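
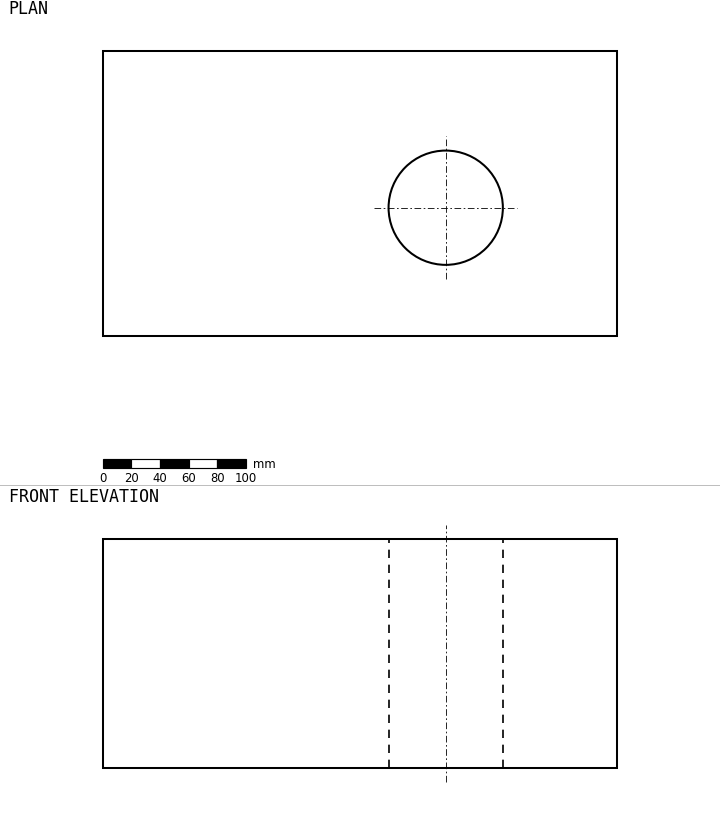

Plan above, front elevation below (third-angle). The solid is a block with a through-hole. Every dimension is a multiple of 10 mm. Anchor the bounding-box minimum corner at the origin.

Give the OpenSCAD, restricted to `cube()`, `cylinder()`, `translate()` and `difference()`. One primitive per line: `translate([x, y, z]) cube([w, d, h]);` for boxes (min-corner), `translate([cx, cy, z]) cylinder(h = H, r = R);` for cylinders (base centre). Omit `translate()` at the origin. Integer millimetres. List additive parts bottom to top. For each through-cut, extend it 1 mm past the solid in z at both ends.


difference() {
  cube([360, 200, 160]);
  translate([240, 90, -1]) cylinder(h = 162, r = 40);
}


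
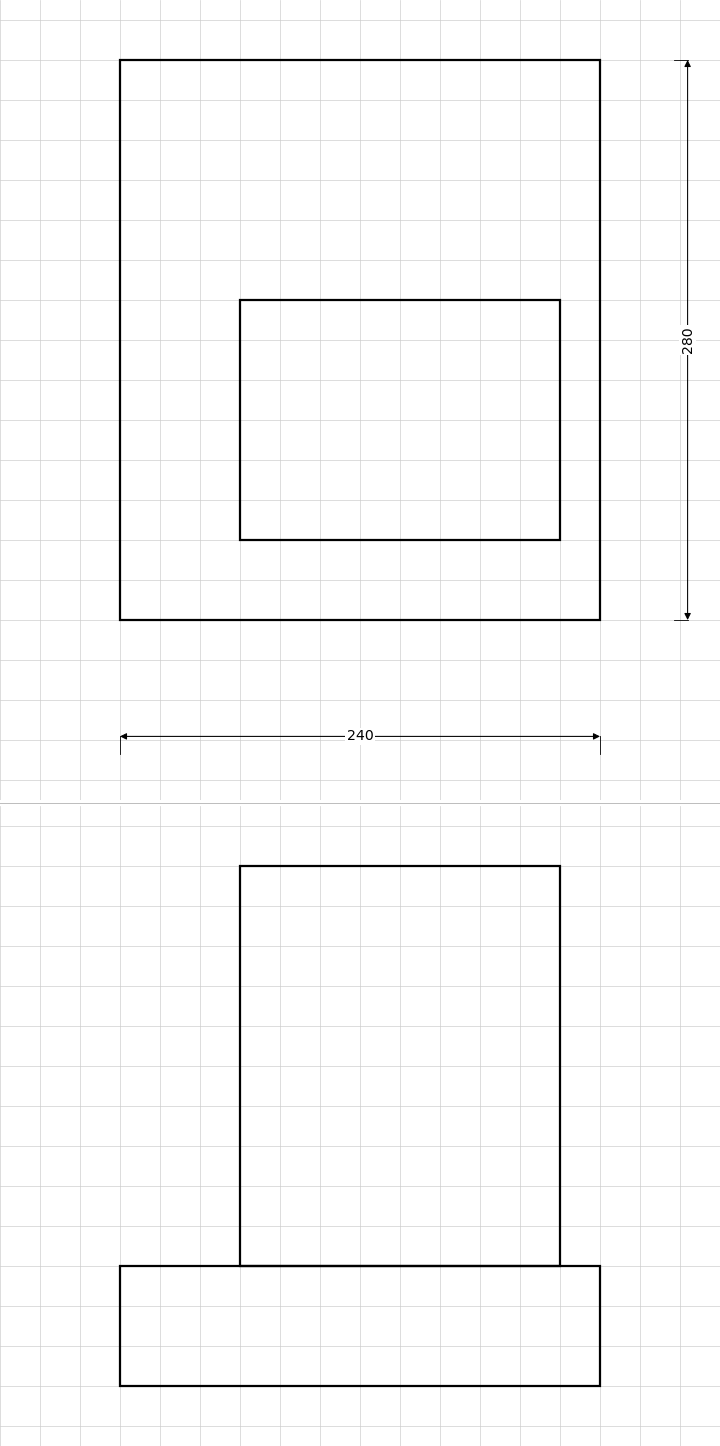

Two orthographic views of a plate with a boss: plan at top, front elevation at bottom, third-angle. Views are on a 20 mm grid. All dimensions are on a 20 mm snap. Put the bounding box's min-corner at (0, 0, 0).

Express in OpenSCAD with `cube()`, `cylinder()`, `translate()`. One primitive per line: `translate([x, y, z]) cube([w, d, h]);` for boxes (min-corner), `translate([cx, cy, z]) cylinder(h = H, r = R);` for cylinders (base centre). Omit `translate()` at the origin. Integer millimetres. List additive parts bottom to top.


cube([240, 280, 60]);
translate([60, 40, 60]) cube([160, 120, 200]);


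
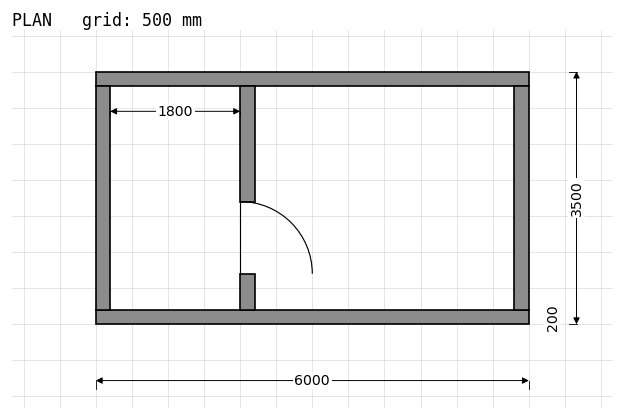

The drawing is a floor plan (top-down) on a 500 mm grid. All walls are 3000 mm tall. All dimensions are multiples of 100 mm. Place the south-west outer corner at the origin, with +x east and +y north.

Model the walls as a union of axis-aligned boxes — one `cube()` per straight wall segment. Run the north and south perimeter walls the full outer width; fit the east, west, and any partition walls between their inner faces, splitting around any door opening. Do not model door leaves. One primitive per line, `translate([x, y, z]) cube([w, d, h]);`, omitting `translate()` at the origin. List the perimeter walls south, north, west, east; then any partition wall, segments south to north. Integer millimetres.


cube([6000, 200, 3000]);
translate([0, 3300, 0]) cube([6000, 200, 3000]);
translate([0, 200, 0]) cube([200, 3100, 3000]);
translate([5800, 200, 0]) cube([200, 3100, 3000]);
translate([2000, 200, 0]) cube([200, 500, 3000]);
translate([2000, 1700, 0]) cube([200, 1600, 3000]);


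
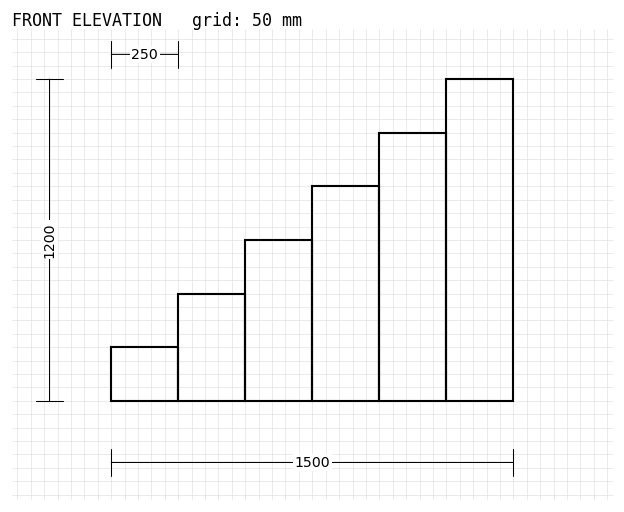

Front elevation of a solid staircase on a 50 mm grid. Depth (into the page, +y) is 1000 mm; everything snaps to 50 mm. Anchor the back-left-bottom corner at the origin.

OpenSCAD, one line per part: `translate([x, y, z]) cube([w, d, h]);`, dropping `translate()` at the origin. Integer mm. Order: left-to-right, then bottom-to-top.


cube([250, 1000, 200]);
translate([250, 0, 0]) cube([250, 1000, 400]);
translate([500, 0, 0]) cube([250, 1000, 600]);
translate([750, 0, 0]) cube([250, 1000, 800]);
translate([1000, 0, 0]) cube([250, 1000, 1000]);
translate([1250, 0, 0]) cube([250, 1000, 1200]);


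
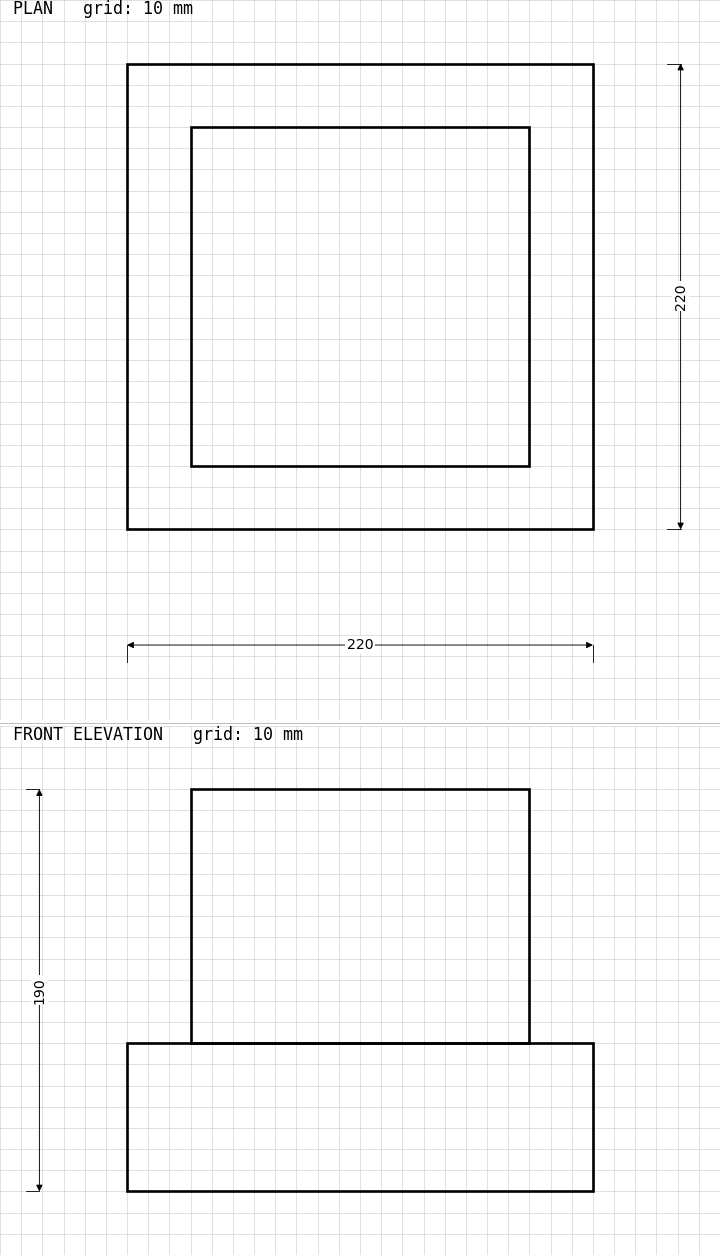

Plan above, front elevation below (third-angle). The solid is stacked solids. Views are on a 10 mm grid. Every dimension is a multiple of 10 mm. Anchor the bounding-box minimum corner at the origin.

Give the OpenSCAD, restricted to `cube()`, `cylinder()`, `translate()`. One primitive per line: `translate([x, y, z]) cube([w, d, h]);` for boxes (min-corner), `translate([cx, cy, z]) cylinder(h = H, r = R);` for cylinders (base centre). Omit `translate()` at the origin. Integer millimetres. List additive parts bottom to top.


cube([220, 220, 70]);
translate([30, 30, 70]) cube([160, 160, 120]);


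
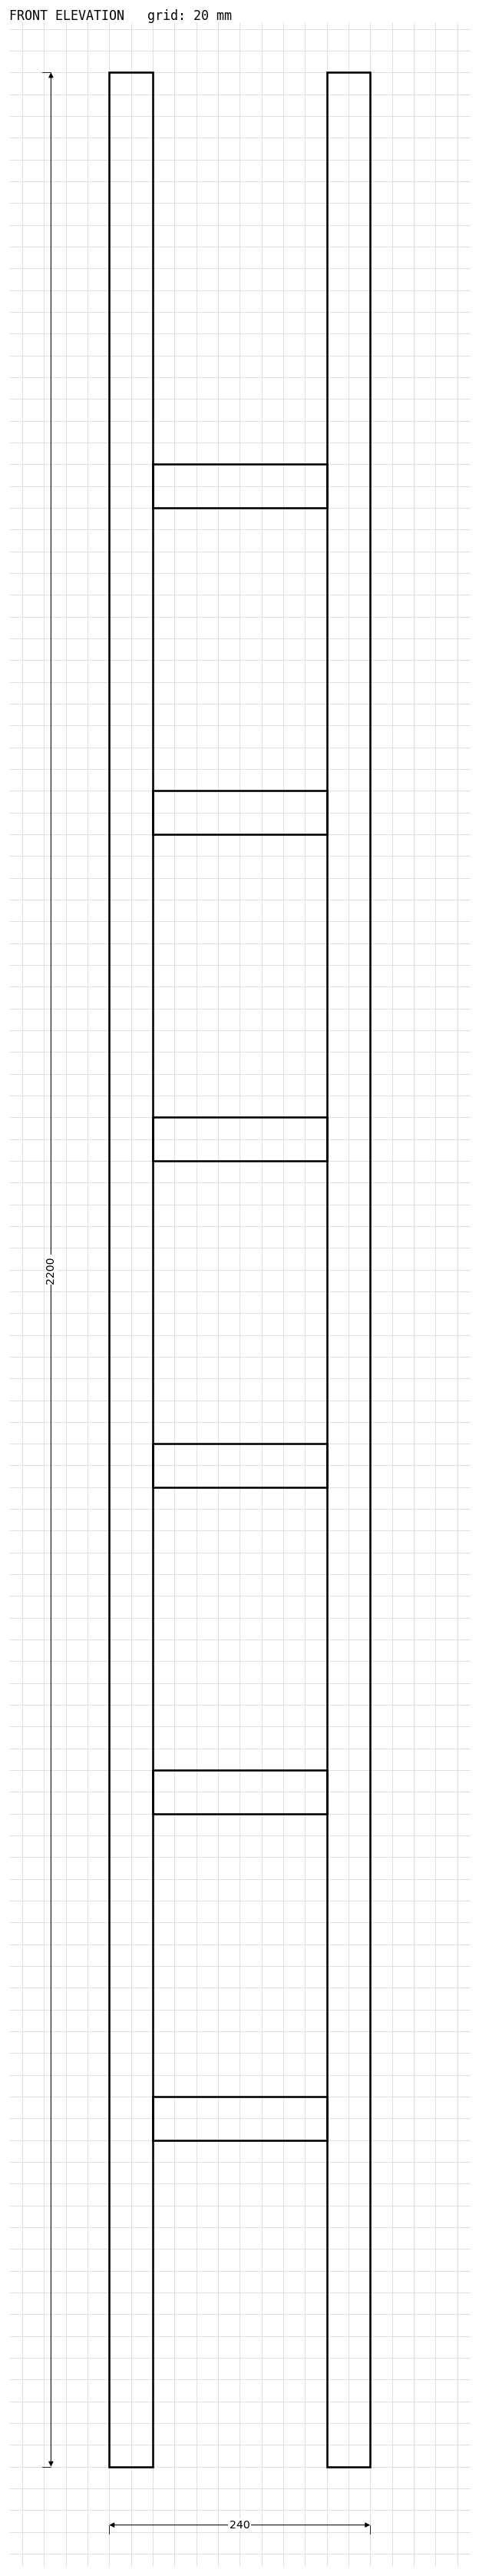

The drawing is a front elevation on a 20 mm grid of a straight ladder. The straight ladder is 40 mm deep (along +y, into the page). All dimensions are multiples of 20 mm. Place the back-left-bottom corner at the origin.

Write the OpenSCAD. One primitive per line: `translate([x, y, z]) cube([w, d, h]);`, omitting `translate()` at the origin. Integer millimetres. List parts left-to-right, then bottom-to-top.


cube([40, 40, 2200]);
translate([40, 0, 300]) cube([160, 40, 40]);
translate([40, 0, 600]) cube([160, 40, 40]);
translate([40, 0, 900]) cube([160, 40, 40]);
translate([40, 0, 1200]) cube([160, 40, 40]);
translate([40, 0, 1500]) cube([160, 40, 40]);
translate([40, 0, 1800]) cube([160, 40, 40]);
translate([200, 0, 0]) cube([40, 40, 2200]);


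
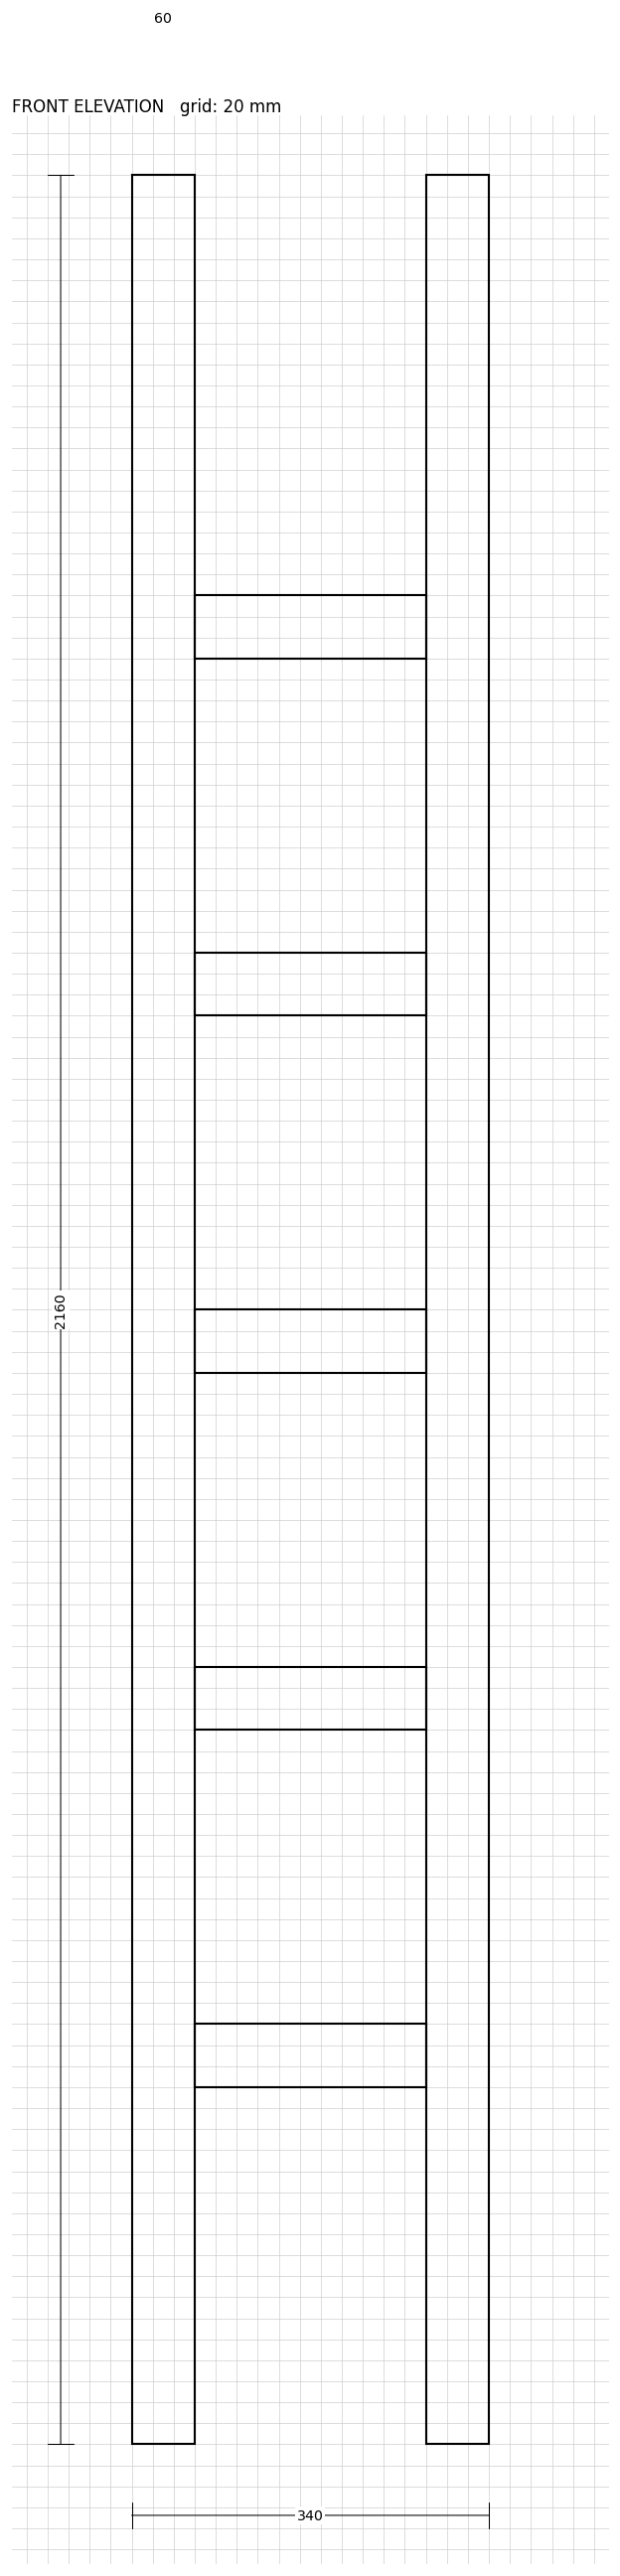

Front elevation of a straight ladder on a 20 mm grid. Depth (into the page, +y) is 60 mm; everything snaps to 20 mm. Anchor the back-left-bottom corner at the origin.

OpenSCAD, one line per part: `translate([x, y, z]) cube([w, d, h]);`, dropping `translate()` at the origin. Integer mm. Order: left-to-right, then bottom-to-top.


cube([60, 60, 2160]);
translate([60, 0, 340]) cube([220, 60, 60]);
translate([60, 0, 680]) cube([220, 60, 60]);
translate([60, 0, 1020]) cube([220, 60, 60]);
translate([60, 0, 1360]) cube([220, 60, 60]);
translate([60, 0, 1700]) cube([220, 60, 60]);
translate([280, 0, 0]) cube([60, 60, 2160]);


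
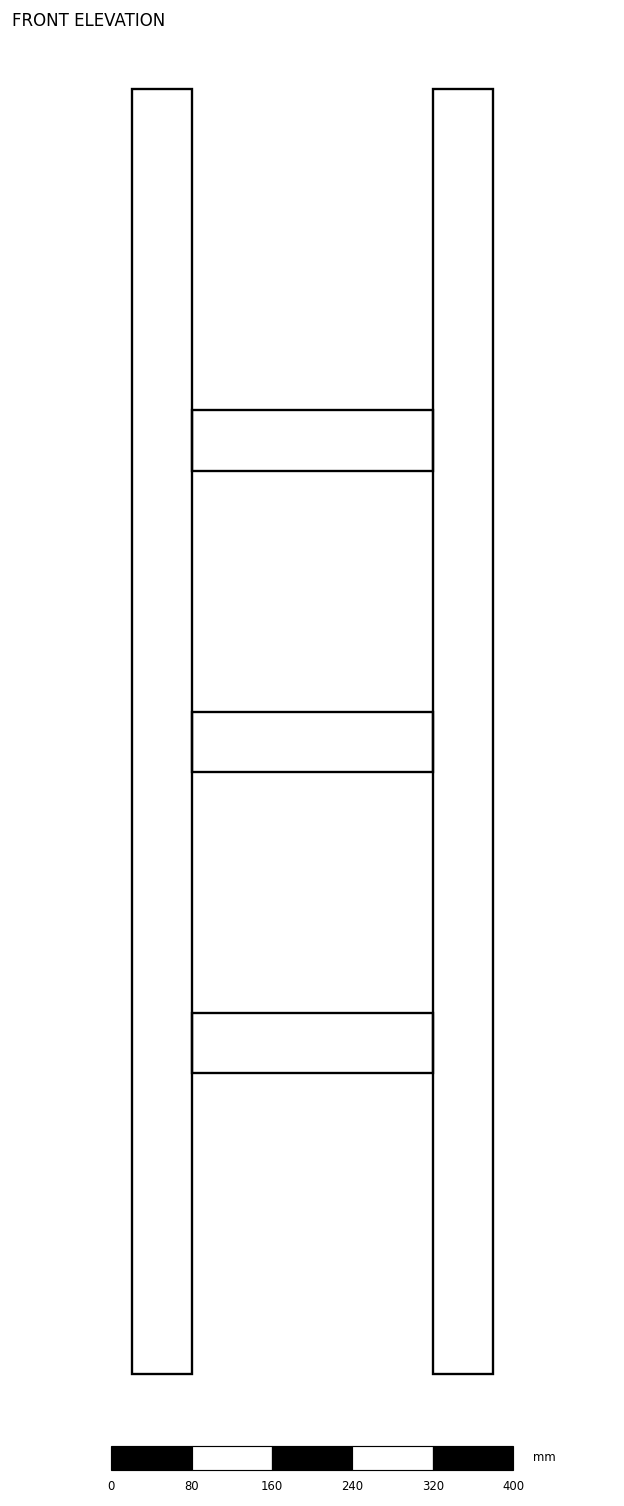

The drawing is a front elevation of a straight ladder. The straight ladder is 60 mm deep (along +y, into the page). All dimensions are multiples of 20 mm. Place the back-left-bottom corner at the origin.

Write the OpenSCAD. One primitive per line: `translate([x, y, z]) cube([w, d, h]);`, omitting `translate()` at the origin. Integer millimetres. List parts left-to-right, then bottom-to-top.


cube([60, 60, 1280]);
translate([60, 0, 300]) cube([240, 60, 60]);
translate([60, 0, 600]) cube([240, 60, 60]);
translate([60, 0, 900]) cube([240, 60, 60]);
translate([300, 0, 0]) cube([60, 60, 1280]);


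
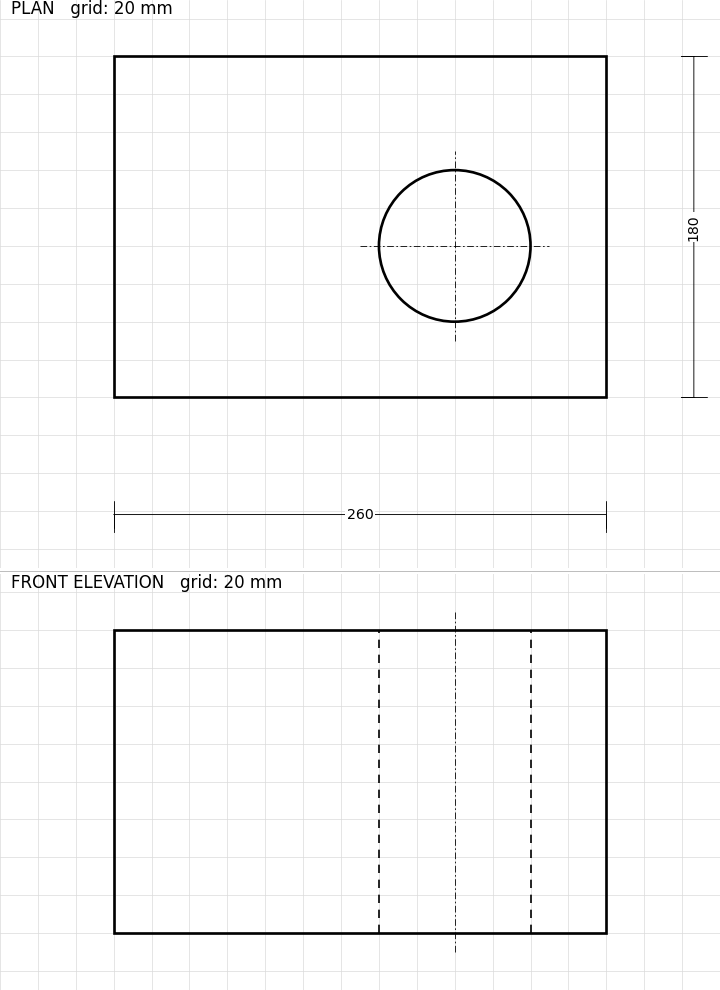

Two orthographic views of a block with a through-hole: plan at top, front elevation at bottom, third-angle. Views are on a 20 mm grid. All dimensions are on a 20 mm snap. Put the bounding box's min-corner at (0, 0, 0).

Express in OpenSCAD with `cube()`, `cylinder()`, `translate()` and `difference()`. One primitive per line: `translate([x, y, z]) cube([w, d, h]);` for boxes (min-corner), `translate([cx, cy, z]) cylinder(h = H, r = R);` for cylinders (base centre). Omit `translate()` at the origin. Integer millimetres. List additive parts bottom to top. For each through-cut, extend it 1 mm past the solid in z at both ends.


difference() {
  cube([260, 180, 160]);
  translate([180, 80, -1]) cylinder(h = 162, r = 40);
}


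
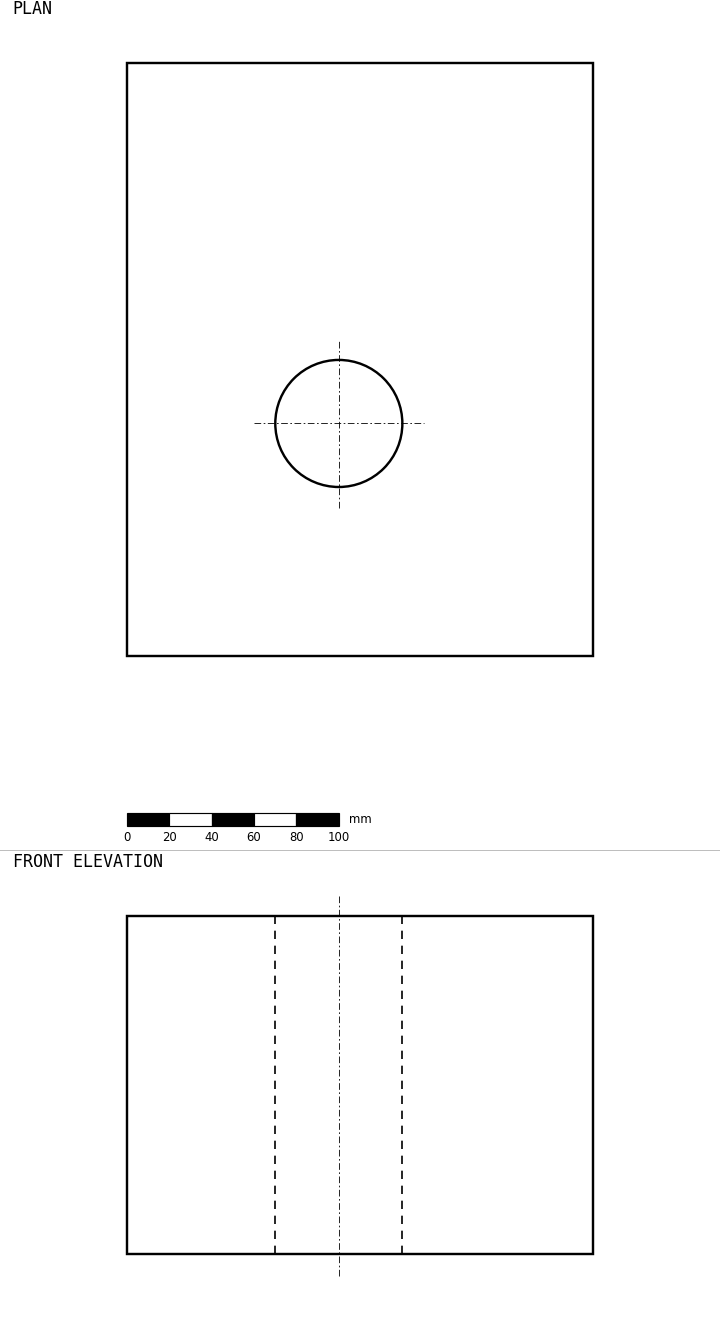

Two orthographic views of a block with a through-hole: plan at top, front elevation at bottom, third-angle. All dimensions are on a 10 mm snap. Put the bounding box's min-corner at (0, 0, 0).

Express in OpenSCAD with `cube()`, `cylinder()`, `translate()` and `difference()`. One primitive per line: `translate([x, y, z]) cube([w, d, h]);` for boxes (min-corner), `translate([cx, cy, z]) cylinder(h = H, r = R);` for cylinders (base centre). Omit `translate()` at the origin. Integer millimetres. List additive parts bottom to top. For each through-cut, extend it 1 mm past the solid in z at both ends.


difference() {
  cube([220, 280, 160]);
  translate([100, 110, -1]) cylinder(h = 162, r = 30);
}


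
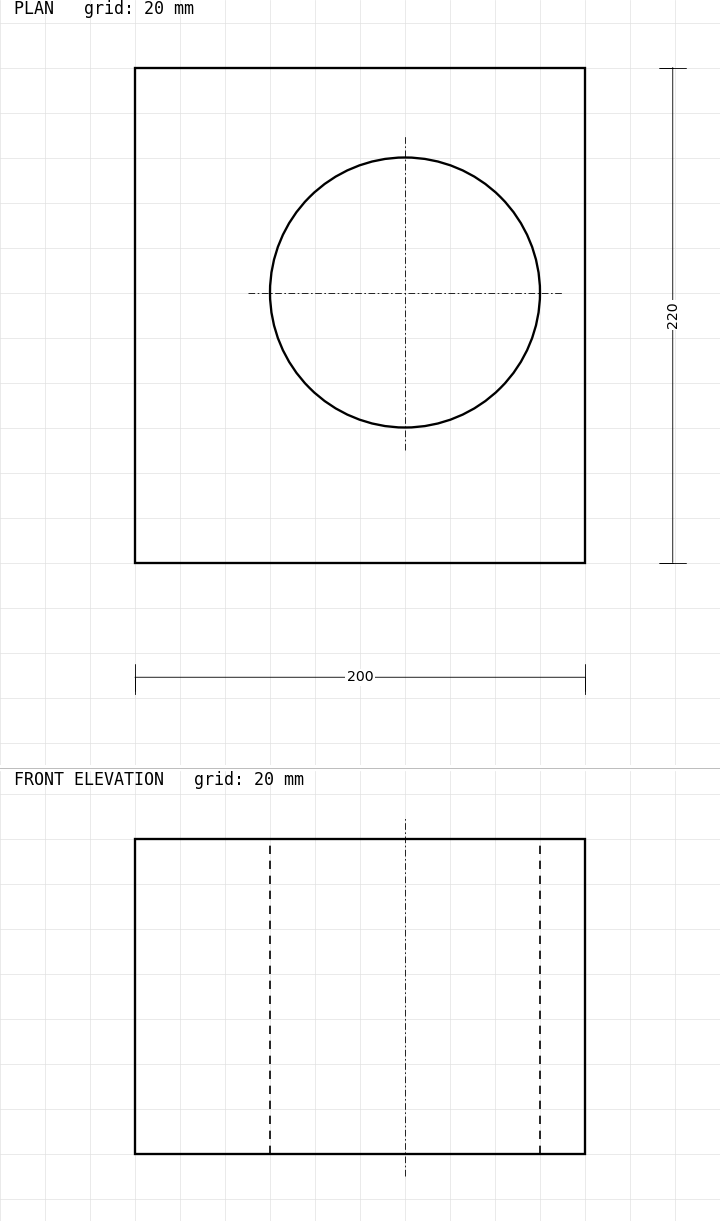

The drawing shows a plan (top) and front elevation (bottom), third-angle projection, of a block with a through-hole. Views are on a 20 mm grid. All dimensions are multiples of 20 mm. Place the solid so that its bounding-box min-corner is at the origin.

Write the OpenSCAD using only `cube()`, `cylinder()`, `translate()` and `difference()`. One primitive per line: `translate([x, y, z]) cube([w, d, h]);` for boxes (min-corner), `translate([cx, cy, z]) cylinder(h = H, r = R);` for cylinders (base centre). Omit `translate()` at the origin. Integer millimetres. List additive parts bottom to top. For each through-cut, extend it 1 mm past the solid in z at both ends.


difference() {
  cube([200, 220, 140]);
  translate([120, 120, -1]) cylinder(h = 142, r = 60);
}


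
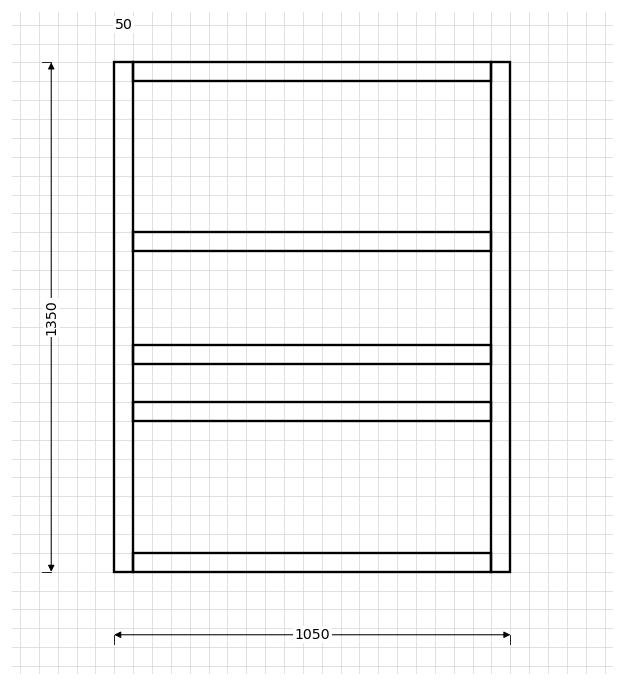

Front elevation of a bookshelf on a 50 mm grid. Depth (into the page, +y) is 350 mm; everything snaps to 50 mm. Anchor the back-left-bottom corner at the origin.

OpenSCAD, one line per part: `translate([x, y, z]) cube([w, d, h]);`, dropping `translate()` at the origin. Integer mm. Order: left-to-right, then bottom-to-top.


cube([50, 350, 1350]);
translate([50, 0, 0]) cube([950, 350, 50]);
translate([50, 0, 400]) cube([950, 350, 50]);
translate([50, 0, 550]) cube([950, 350, 50]);
translate([50, 0, 850]) cube([950, 350, 50]);
translate([50, 0, 1300]) cube([950, 350, 50]);
translate([1000, 0, 0]) cube([50, 350, 1350]);


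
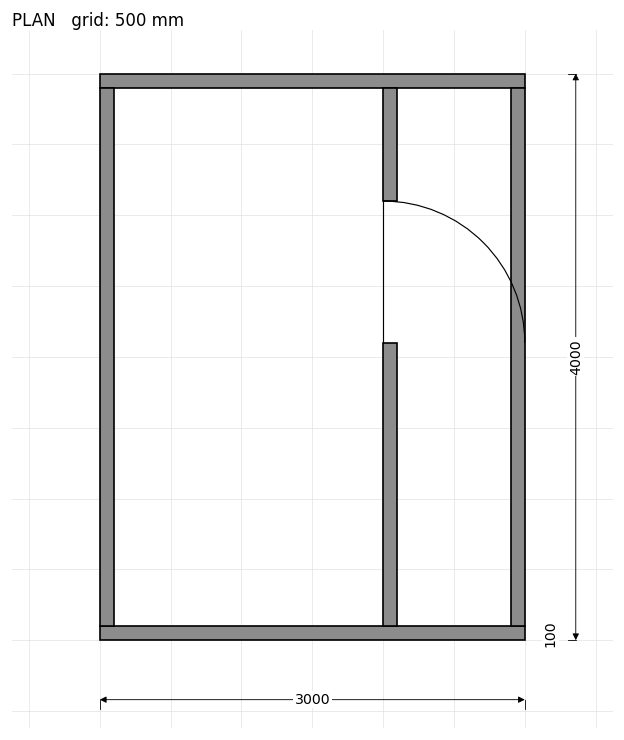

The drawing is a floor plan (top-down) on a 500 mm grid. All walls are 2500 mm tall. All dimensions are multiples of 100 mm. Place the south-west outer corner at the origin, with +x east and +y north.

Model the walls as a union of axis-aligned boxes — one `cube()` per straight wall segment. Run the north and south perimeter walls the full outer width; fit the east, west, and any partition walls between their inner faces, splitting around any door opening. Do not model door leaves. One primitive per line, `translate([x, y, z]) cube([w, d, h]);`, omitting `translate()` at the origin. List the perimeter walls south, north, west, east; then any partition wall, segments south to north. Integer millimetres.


cube([3000, 100, 2500]);
translate([0, 3900, 0]) cube([3000, 100, 2500]);
translate([0, 100, 0]) cube([100, 3800, 2500]);
translate([2900, 100, 0]) cube([100, 3800, 2500]);
translate([2000, 100, 0]) cube([100, 2000, 2500]);
translate([2000, 3100, 0]) cube([100, 800, 2500]);


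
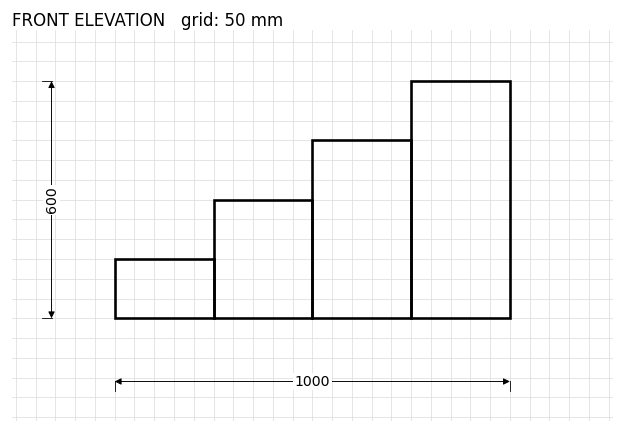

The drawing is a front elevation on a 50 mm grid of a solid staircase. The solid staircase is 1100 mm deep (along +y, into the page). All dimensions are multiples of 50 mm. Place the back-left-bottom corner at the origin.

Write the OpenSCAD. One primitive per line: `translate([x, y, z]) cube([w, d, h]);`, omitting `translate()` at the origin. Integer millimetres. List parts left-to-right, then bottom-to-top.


cube([250, 1100, 150]);
translate([250, 0, 0]) cube([250, 1100, 300]);
translate([500, 0, 0]) cube([250, 1100, 450]);
translate([750, 0, 0]) cube([250, 1100, 600]);


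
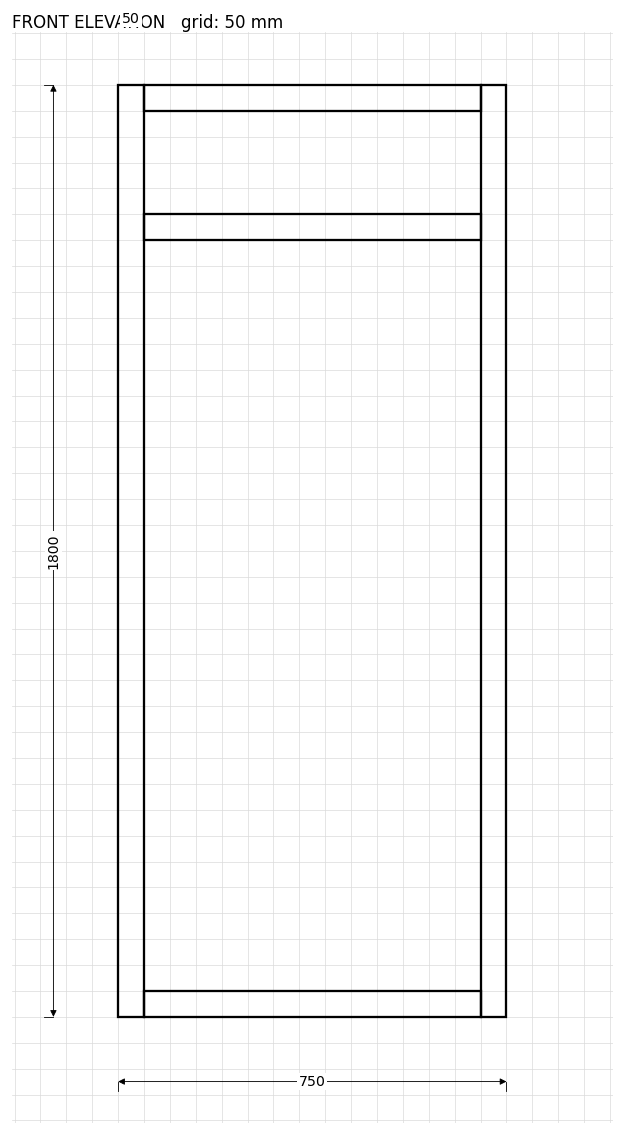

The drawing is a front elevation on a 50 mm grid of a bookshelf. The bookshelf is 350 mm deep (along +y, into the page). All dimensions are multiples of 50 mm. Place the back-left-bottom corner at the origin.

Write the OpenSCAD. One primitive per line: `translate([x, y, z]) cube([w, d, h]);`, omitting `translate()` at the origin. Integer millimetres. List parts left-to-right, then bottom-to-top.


cube([50, 350, 1800]);
translate([50, 0, 0]) cube([650, 350, 50]);
translate([50, 0, 1500]) cube([650, 350, 50]);
translate([50, 0, 1750]) cube([650, 350, 50]);
translate([700, 0, 0]) cube([50, 350, 1800]);


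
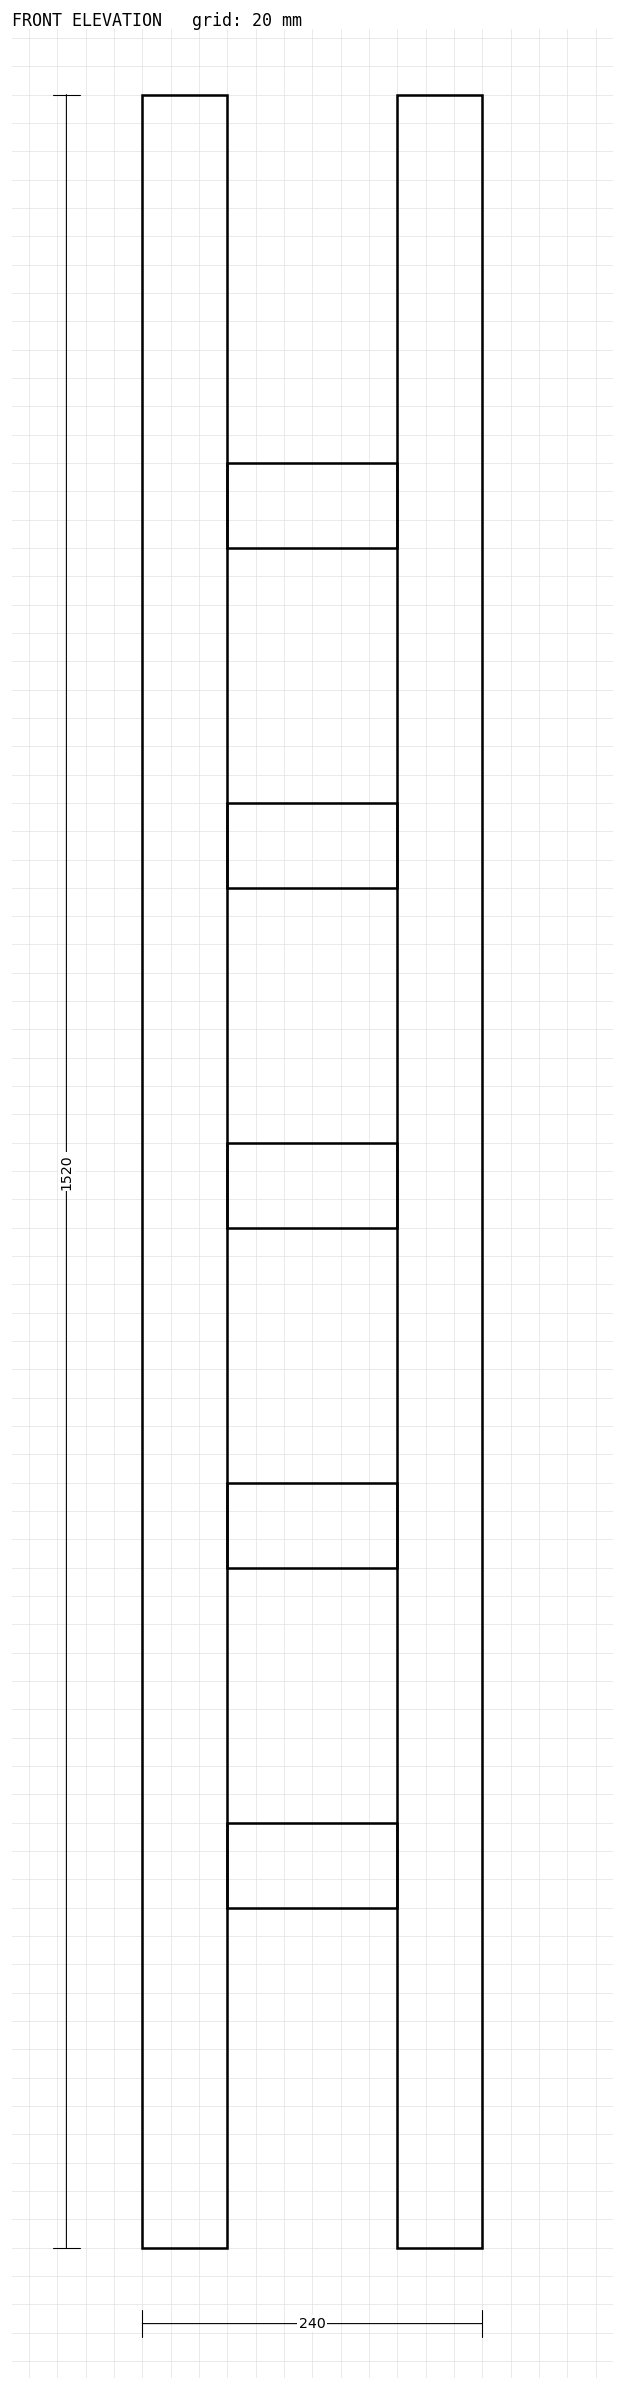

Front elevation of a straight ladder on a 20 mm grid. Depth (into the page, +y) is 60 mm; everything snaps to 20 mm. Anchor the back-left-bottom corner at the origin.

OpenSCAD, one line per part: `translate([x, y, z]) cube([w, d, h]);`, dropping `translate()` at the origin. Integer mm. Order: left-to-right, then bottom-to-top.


cube([60, 60, 1520]);
translate([60, 0, 240]) cube([120, 60, 60]);
translate([60, 0, 480]) cube([120, 60, 60]);
translate([60, 0, 720]) cube([120, 60, 60]);
translate([60, 0, 960]) cube([120, 60, 60]);
translate([60, 0, 1200]) cube([120, 60, 60]);
translate([180, 0, 0]) cube([60, 60, 1520]);


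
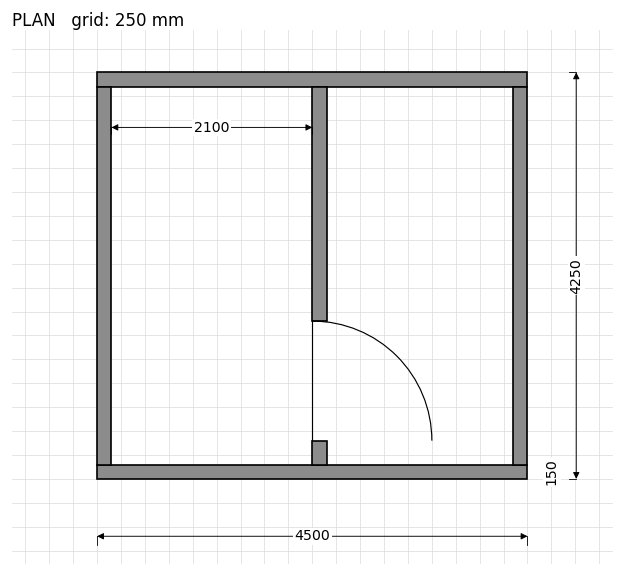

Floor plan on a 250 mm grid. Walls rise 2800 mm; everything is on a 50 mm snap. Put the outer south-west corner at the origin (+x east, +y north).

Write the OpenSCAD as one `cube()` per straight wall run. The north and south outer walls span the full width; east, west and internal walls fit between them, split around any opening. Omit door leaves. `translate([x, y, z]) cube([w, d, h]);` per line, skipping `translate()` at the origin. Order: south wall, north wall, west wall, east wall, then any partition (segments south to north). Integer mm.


cube([4500, 150, 2800]);
translate([0, 4100, 0]) cube([4500, 150, 2800]);
translate([0, 150, 0]) cube([150, 3950, 2800]);
translate([4350, 150, 0]) cube([150, 3950, 2800]);
translate([2250, 150, 0]) cube([150, 250, 2800]);
translate([2250, 1650, 0]) cube([150, 2450, 2800]);


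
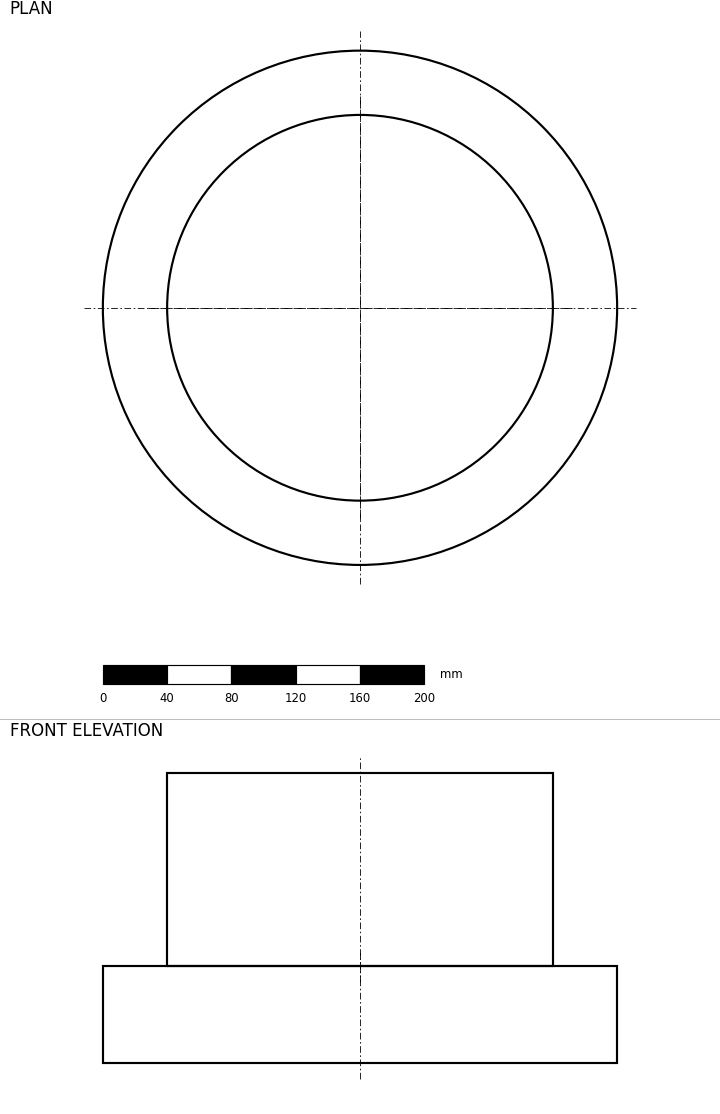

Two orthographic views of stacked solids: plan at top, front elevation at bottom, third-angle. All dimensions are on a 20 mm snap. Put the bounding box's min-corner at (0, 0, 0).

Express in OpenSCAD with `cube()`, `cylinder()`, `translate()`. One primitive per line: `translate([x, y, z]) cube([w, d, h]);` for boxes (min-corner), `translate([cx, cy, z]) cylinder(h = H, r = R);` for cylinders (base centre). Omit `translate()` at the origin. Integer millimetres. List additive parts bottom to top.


translate([160, 160, 0]) cylinder(h = 60, r = 160);
translate([160, 160, 60]) cylinder(h = 120, r = 120);


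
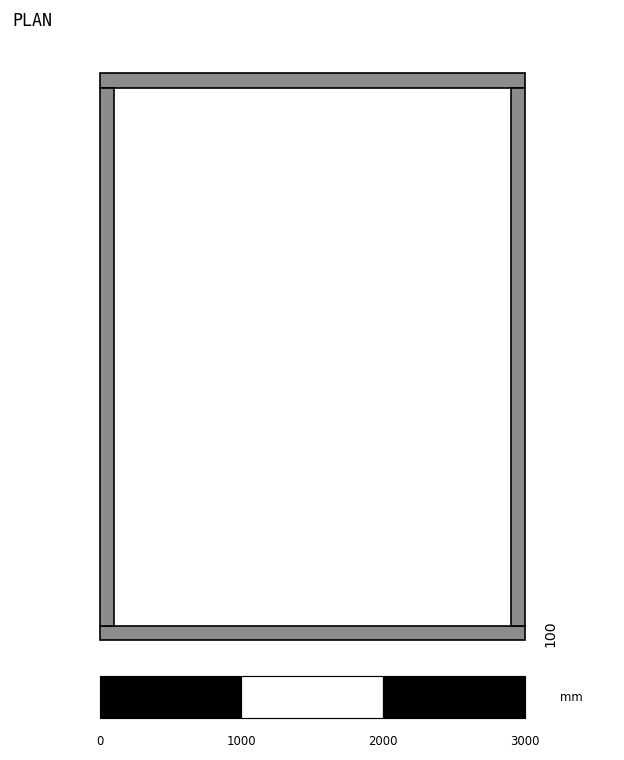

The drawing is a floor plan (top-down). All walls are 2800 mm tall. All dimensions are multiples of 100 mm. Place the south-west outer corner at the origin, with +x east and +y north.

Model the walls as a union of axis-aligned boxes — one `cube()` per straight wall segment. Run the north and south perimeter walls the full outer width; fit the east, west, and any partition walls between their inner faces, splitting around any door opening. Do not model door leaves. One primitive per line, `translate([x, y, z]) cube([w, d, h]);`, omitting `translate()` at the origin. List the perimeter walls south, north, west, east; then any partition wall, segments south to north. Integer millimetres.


cube([3000, 100, 2800]);
translate([0, 3900, 0]) cube([3000, 100, 2800]);
translate([0, 100, 0]) cube([100, 3800, 2800]);
translate([2900, 100, 0]) cube([100, 3800, 2800]);


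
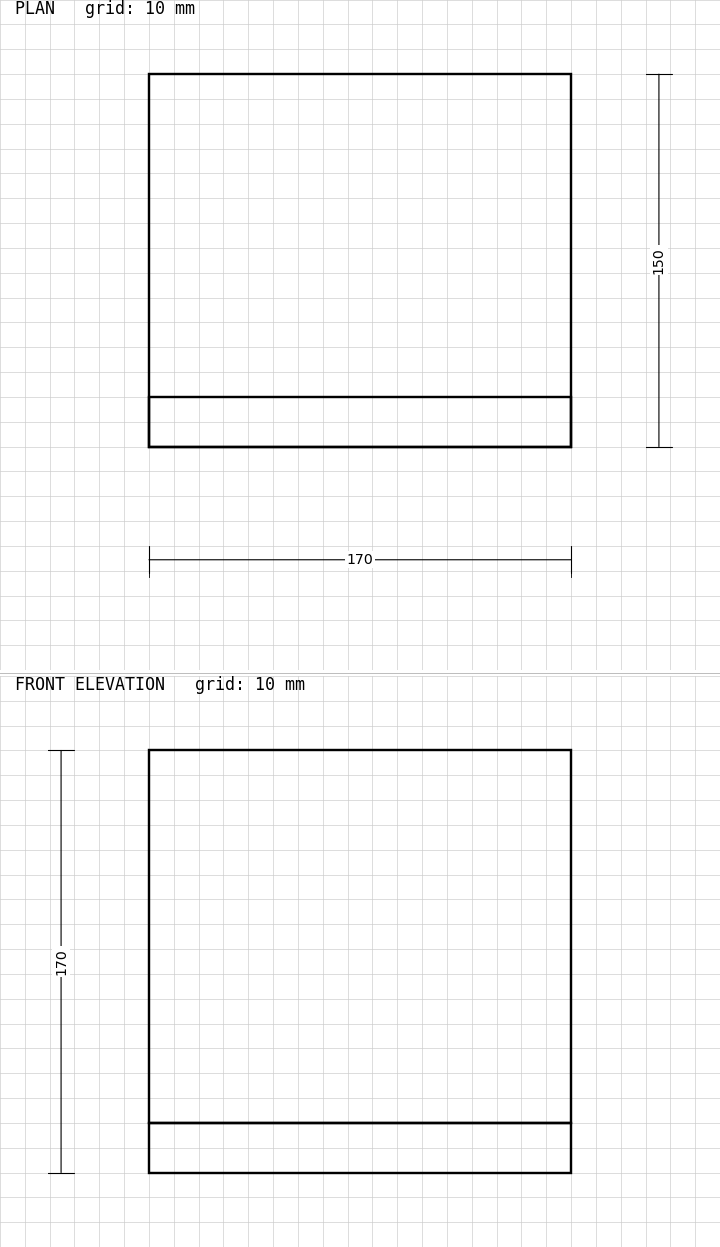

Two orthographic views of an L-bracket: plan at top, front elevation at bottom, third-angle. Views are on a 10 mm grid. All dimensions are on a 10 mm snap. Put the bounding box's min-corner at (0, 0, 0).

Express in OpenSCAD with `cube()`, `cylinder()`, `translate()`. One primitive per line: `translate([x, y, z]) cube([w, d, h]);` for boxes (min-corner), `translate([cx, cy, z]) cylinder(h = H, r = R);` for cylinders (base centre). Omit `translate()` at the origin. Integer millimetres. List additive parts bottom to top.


cube([170, 150, 20]);
translate([0, 0, 20]) cube([170, 20, 150]);


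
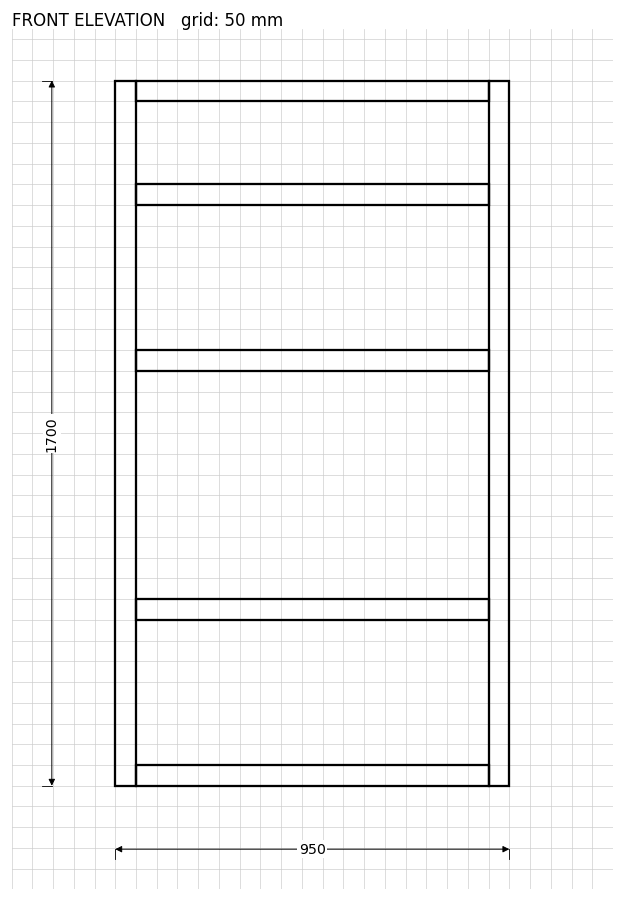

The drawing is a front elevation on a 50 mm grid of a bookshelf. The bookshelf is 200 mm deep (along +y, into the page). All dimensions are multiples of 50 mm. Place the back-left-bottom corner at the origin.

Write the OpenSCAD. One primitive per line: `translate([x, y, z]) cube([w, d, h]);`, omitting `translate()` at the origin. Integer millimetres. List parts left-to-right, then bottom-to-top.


cube([50, 200, 1700]);
translate([50, 0, 0]) cube([850, 200, 50]);
translate([50, 0, 400]) cube([850, 200, 50]);
translate([50, 0, 1000]) cube([850, 200, 50]);
translate([50, 0, 1400]) cube([850, 200, 50]);
translate([50, 0, 1650]) cube([850, 200, 50]);
translate([900, 0, 0]) cube([50, 200, 1700]);


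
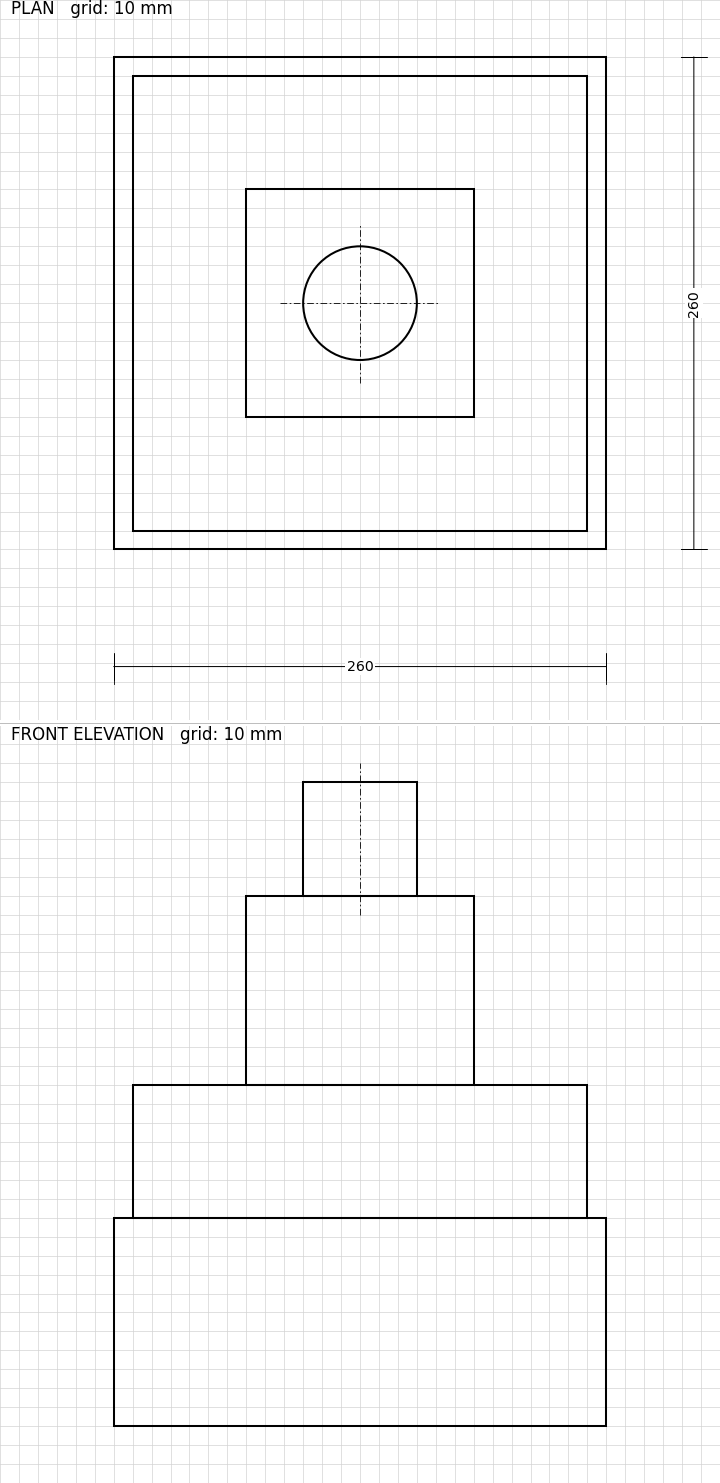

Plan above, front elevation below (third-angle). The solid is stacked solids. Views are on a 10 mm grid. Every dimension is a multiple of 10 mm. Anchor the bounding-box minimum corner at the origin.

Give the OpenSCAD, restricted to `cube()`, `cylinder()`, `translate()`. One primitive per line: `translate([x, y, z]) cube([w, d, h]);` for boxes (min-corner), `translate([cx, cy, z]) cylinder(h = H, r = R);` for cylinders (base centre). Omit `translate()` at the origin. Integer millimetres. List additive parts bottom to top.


cube([260, 260, 110]);
translate([10, 10, 110]) cube([240, 240, 70]);
translate([70, 70, 180]) cube([120, 120, 100]);
translate([130, 130, 280]) cylinder(h = 60, r = 30);


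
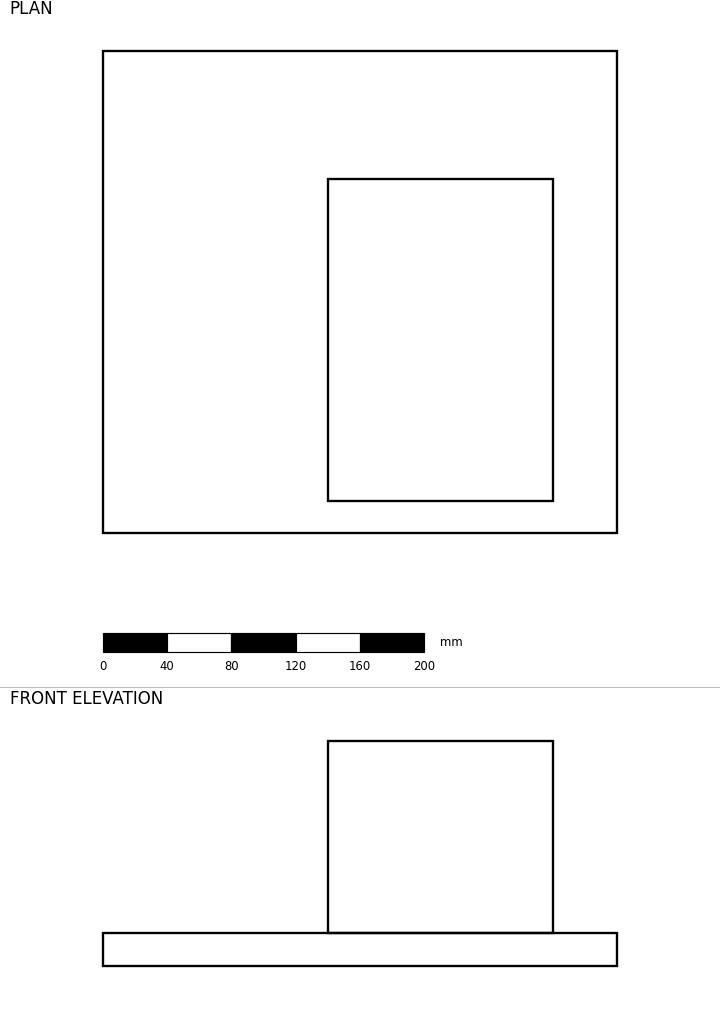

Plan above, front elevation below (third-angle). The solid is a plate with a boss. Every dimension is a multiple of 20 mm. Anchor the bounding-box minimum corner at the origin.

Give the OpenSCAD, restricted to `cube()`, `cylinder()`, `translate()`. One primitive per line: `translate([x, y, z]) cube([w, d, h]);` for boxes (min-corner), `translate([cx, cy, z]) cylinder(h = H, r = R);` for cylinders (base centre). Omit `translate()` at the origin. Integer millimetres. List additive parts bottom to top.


cube([320, 300, 20]);
translate([140, 20, 20]) cube([140, 200, 120]);


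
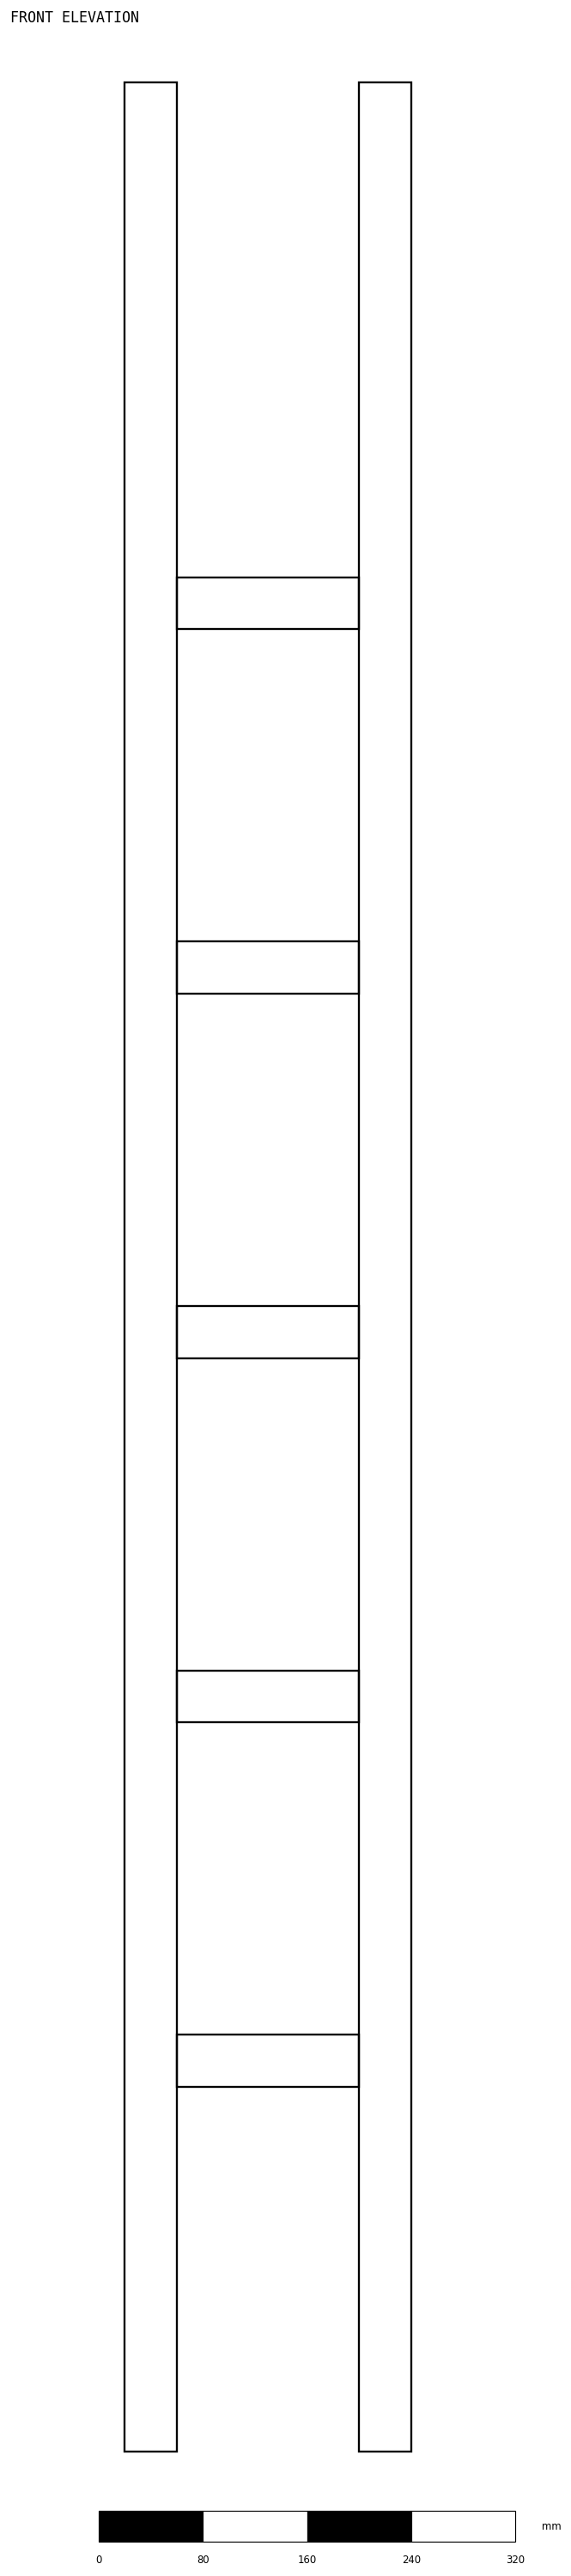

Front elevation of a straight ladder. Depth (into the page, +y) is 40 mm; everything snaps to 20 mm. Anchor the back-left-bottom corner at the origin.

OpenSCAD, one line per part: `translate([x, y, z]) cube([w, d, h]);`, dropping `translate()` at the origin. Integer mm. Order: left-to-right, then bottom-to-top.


cube([40, 40, 1820]);
translate([40, 0, 280]) cube([140, 40, 40]);
translate([40, 0, 560]) cube([140, 40, 40]);
translate([40, 0, 840]) cube([140, 40, 40]);
translate([40, 0, 1120]) cube([140, 40, 40]);
translate([40, 0, 1400]) cube([140, 40, 40]);
translate([180, 0, 0]) cube([40, 40, 1820]);


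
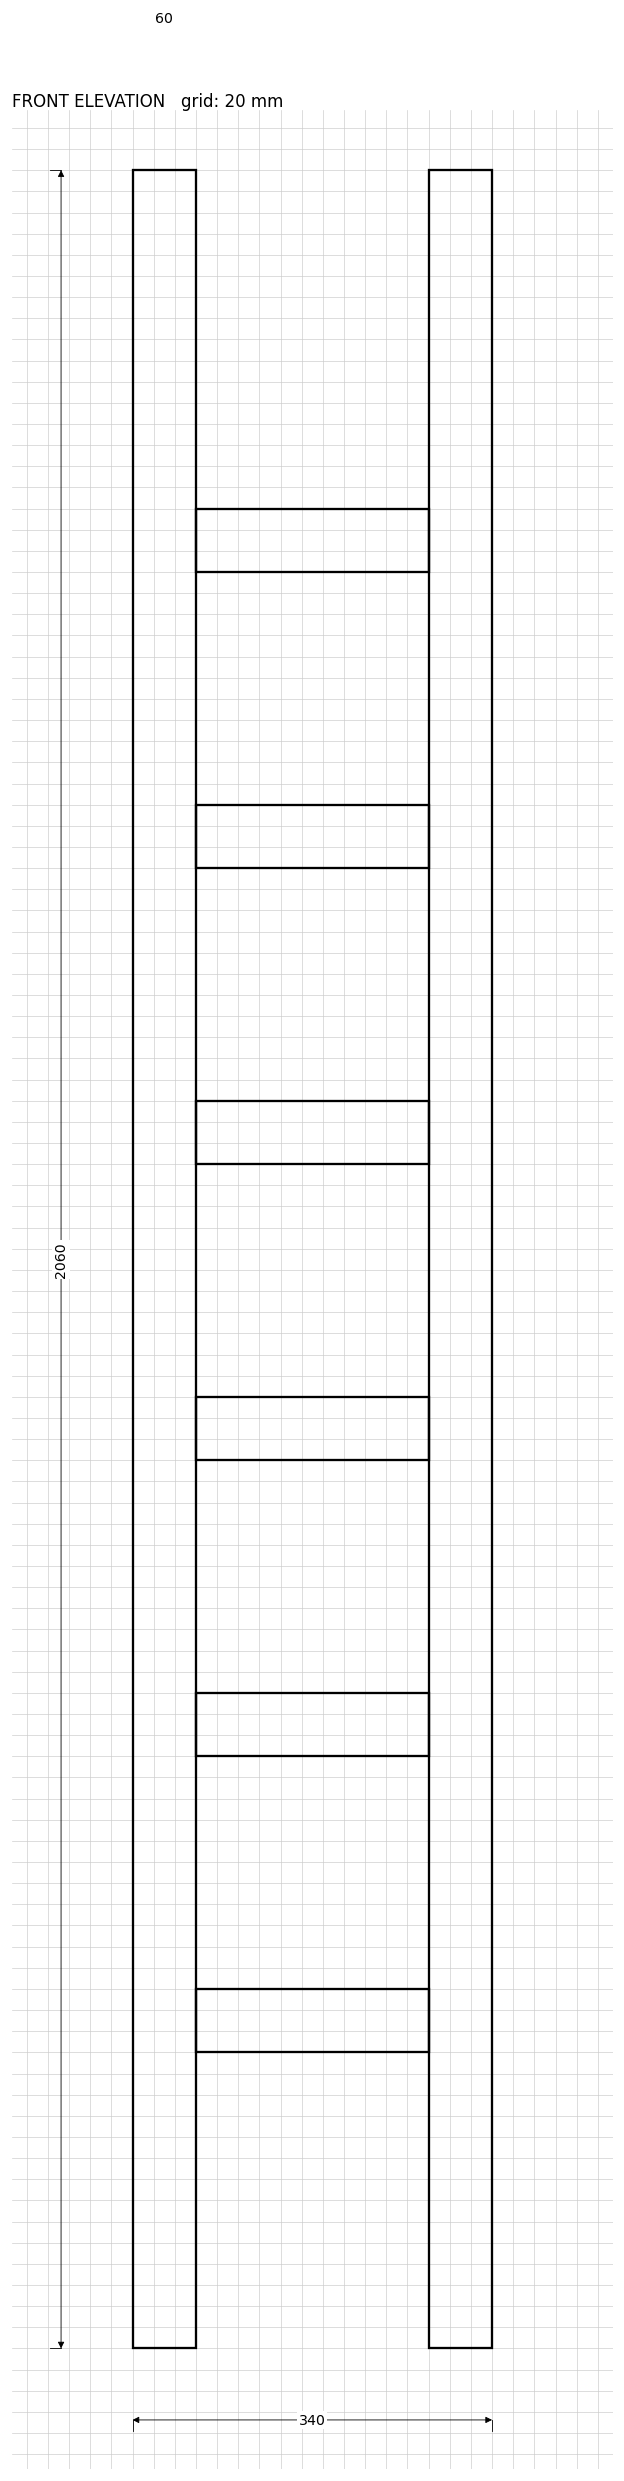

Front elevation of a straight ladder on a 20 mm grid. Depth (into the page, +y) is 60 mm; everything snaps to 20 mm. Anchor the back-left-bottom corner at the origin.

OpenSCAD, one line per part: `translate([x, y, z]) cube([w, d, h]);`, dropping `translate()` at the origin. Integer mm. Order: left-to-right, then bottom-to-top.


cube([60, 60, 2060]);
translate([60, 0, 280]) cube([220, 60, 60]);
translate([60, 0, 560]) cube([220, 60, 60]);
translate([60, 0, 840]) cube([220, 60, 60]);
translate([60, 0, 1120]) cube([220, 60, 60]);
translate([60, 0, 1400]) cube([220, 60, 60]);
translate([60, 0, 1680]) cube([220, 60, 60]);
translate([280, 0, 0]) cube([60, 60, 2060]);


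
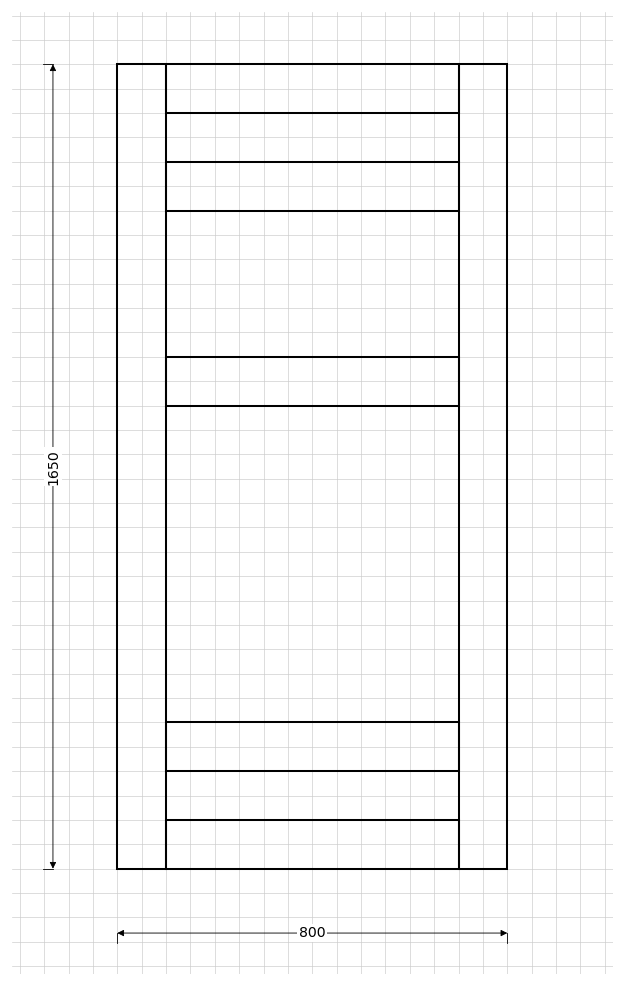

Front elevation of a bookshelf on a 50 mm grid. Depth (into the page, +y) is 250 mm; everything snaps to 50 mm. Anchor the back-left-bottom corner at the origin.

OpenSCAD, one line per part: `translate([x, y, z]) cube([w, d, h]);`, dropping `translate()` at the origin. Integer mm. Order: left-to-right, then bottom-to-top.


cube([100, 250, 1650]);
translate([100, 0, 0]) cube([600, 250, 100]);
translate([100, 0, 200]) cube([600, 250, 100]);
translate([100, 0, 950]) cube([600, 250, 100]);
translate([100, 0, 1350]) cube([600, 250, 100]);
translate([100, 0, 1550]) cube([600, 250, 100]);
translate([700, 0, 0]) cube([100, 250, 1650]);


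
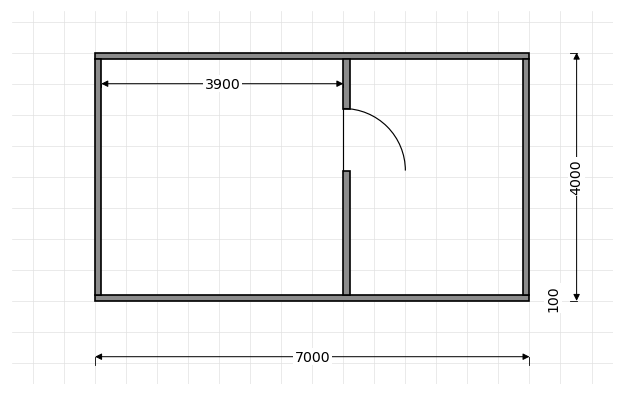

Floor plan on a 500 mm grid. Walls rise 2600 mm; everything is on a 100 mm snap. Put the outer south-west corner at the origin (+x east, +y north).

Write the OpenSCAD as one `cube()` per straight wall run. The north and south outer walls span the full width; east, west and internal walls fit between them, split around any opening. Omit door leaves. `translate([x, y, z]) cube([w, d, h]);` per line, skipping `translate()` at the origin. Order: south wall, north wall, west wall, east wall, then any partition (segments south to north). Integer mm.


cube([7000, 100, 2600]);
translate([0, 3900, 0]) cube([7000, 100, 2600]);
translate([0, 100, 0]) cube([100, 3800, 2600]);
translate([6900, 100, 0]) cube([100, 3800, 2600]);
translate([4000, 100, 0]) cube([100, 2000, 2600]);
translate([4000, 3100, 0]) cube([100, 800, 2600]);


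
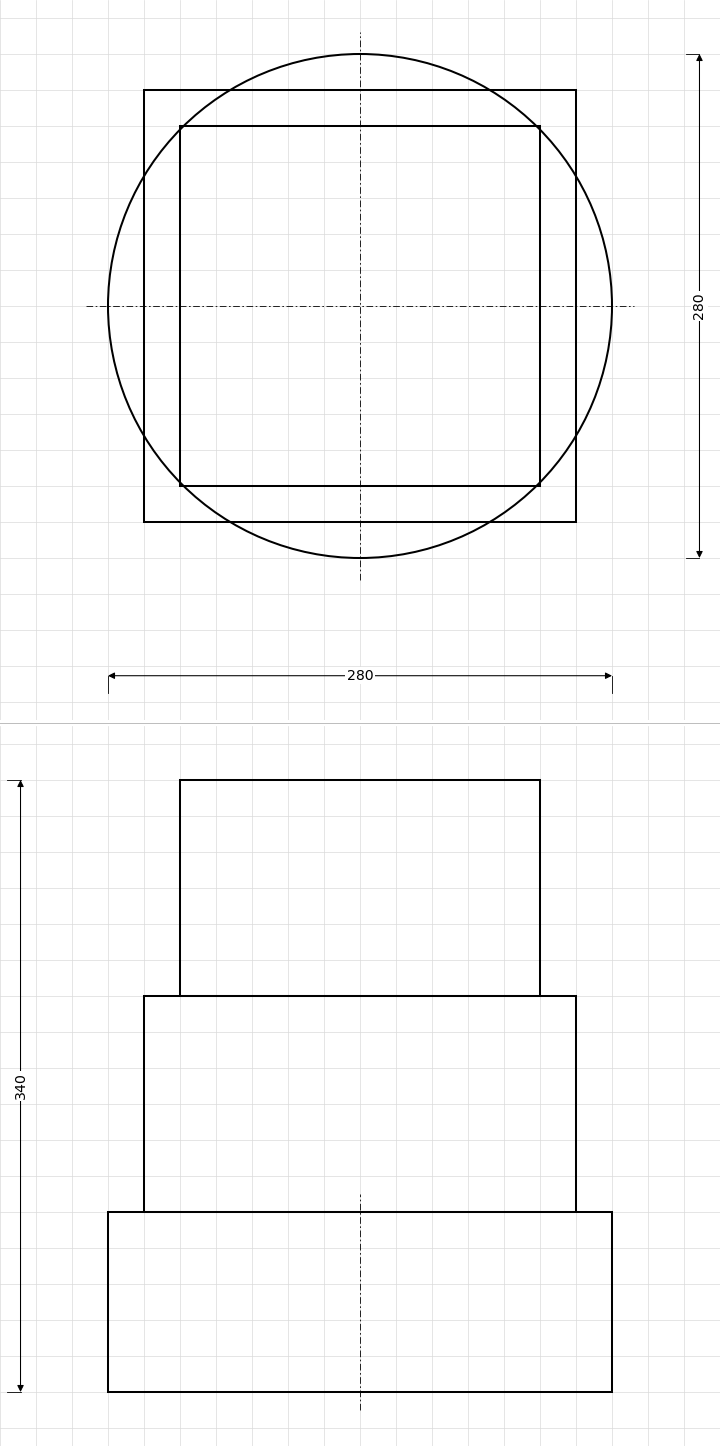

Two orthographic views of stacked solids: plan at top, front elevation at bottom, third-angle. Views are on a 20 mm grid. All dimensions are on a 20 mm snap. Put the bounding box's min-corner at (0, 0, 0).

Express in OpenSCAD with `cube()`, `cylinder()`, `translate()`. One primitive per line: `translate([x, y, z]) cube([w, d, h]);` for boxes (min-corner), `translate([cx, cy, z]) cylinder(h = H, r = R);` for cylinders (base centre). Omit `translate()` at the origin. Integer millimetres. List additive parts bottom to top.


translate([140, 140, 0]) cylinder(h = 100, r = 140);
translate([20, 20, 100]) cube([240, 240, 120]);
translate([40, 40, 220]) cube([200, 200, 120]);


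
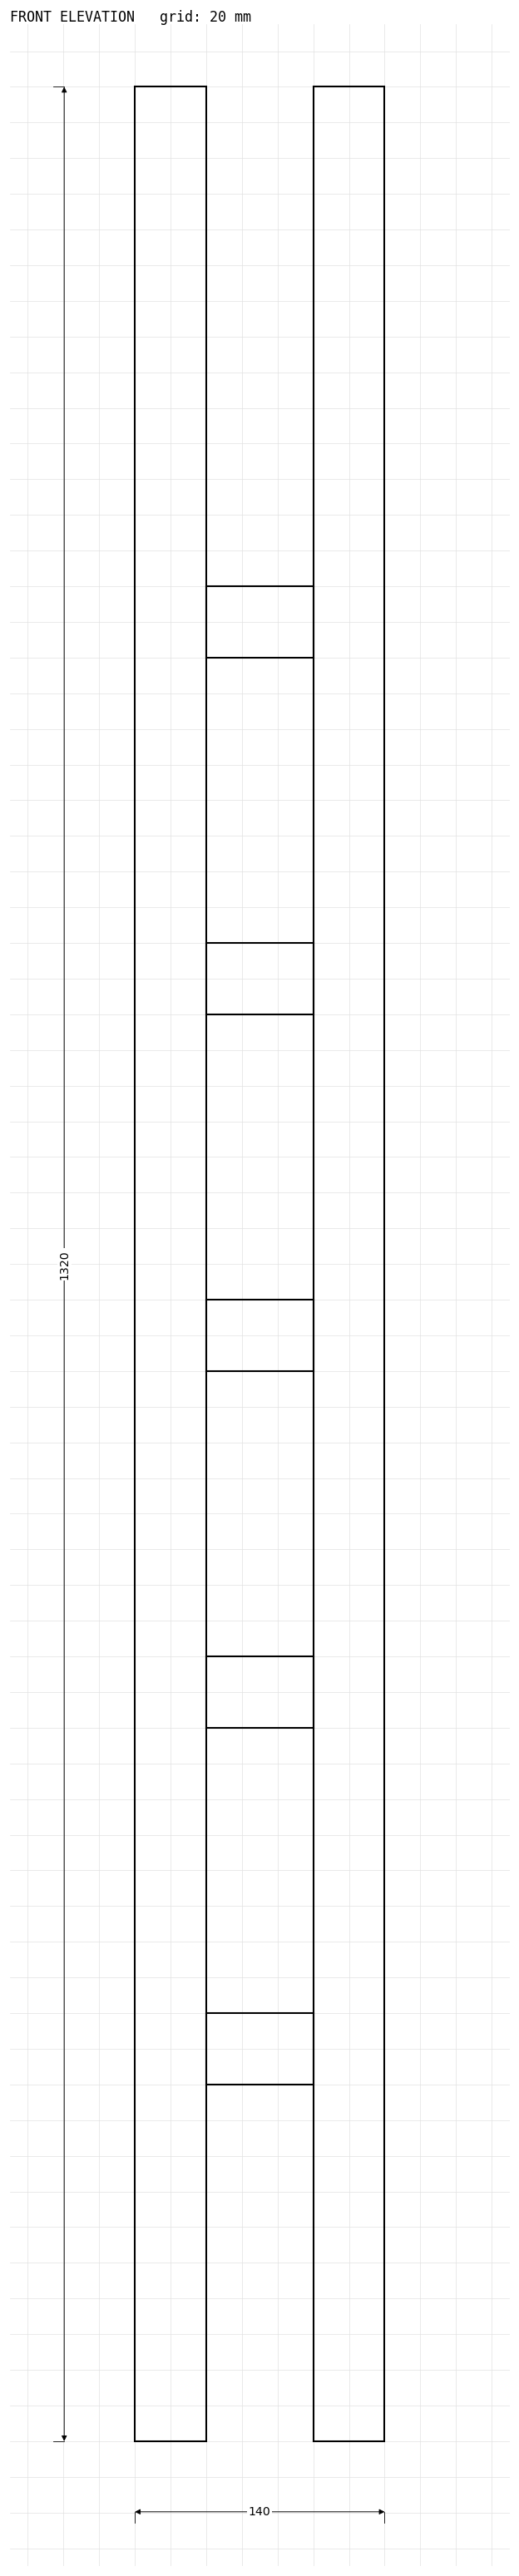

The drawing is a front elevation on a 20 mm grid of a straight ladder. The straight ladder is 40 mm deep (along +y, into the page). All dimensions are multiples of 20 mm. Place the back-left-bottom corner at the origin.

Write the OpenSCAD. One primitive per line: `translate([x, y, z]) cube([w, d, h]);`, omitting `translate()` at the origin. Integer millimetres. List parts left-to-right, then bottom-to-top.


cube([40, 40, 1320]);
translate([40, 0, 200]) cube([60, 40, 40]);
translate([40, 0, 400]) cube([60, 40, 40]);
translate([40, 0, 600]) cube([60, 40, 40]);
translate([40, 0, 800]) cube([60, 40, 40]);
translate([40, 0, 1000]) cube([60, 40, 40]);
translate([100, 0, 0]) cube([40, 40, 1320]);
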